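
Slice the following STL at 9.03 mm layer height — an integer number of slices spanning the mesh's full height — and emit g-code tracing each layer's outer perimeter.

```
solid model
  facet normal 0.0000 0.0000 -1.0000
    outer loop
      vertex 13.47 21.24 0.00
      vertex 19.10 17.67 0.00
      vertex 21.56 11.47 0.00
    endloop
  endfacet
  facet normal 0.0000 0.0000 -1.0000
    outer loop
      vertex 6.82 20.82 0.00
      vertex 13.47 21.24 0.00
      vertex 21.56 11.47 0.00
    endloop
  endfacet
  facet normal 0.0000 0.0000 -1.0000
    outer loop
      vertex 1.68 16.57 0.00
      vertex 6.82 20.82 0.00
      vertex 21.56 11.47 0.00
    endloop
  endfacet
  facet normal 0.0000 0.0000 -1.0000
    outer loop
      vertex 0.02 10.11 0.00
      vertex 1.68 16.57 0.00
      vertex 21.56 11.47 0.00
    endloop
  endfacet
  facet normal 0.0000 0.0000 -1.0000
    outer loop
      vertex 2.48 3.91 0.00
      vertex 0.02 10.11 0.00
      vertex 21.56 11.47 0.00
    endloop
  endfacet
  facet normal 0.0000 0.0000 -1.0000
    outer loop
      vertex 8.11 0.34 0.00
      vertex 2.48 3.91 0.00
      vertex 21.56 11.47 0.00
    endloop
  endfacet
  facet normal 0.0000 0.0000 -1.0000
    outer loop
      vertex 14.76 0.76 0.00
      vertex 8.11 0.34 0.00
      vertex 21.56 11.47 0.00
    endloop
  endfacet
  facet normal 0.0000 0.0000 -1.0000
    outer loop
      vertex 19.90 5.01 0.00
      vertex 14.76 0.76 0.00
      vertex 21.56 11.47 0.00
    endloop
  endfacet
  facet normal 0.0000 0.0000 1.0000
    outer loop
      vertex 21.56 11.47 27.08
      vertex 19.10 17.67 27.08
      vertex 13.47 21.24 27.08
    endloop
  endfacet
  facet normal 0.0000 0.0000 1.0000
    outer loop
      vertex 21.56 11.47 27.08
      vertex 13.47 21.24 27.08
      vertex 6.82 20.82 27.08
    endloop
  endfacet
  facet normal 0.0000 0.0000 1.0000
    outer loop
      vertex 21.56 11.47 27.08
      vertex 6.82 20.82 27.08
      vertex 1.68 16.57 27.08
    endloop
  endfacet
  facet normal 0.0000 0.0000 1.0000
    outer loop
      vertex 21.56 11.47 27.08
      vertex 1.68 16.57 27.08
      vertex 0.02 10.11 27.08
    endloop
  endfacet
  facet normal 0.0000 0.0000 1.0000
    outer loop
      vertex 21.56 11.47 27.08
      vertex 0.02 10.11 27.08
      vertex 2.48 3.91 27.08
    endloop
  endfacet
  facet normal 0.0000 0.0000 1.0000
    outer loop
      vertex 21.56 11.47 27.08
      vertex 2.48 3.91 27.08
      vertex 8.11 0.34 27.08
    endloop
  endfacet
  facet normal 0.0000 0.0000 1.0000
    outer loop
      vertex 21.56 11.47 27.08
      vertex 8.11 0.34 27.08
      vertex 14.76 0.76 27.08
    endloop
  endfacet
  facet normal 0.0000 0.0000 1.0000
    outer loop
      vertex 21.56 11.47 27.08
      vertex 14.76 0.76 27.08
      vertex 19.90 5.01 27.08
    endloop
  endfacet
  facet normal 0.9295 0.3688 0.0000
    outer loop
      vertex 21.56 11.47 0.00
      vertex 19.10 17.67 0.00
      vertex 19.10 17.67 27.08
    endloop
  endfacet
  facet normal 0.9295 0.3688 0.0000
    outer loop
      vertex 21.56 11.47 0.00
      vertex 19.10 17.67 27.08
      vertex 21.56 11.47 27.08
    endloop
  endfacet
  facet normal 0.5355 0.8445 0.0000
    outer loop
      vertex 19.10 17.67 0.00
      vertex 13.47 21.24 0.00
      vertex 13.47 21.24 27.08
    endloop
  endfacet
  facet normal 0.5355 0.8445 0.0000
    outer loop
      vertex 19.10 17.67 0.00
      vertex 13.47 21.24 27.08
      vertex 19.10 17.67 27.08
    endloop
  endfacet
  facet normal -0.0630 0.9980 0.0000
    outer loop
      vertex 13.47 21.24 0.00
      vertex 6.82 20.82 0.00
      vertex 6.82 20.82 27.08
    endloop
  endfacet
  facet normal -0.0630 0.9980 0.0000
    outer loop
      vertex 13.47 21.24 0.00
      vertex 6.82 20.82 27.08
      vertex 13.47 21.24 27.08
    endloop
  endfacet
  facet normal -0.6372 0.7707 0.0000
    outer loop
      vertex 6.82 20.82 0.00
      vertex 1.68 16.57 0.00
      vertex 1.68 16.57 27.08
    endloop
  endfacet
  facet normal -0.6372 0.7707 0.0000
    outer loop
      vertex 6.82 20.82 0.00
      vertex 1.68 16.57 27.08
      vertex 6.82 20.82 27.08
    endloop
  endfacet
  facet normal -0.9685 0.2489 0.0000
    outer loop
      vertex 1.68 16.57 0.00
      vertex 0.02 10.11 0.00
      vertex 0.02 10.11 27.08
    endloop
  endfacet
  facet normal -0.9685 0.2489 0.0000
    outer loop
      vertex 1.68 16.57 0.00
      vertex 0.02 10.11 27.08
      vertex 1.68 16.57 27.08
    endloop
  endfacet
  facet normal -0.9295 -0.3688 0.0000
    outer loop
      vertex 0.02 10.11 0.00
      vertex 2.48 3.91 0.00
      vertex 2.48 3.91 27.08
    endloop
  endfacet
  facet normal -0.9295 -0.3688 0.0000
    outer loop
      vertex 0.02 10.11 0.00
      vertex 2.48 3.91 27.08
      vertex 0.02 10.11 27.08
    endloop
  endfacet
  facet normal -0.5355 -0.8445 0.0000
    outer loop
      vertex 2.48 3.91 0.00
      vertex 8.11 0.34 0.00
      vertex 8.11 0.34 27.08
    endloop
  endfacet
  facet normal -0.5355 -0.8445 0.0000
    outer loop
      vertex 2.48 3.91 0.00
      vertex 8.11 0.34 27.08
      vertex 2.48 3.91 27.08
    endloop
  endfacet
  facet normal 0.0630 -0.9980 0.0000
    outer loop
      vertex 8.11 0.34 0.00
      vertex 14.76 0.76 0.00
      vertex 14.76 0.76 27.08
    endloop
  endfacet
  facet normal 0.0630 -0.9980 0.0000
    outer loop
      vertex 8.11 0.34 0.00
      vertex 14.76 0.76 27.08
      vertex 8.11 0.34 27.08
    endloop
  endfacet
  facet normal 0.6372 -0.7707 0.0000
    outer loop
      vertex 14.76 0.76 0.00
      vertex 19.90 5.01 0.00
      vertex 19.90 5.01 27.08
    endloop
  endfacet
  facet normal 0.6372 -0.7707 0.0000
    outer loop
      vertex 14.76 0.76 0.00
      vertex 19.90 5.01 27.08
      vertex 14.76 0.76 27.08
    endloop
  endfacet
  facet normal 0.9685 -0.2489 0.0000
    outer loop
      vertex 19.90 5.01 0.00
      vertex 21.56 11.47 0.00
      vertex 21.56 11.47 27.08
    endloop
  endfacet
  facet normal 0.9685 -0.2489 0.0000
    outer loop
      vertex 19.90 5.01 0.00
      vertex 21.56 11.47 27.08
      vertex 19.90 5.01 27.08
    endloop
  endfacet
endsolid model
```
; perimeter-only toolpath
G21 ; units = mm
G90 ; absolute positioning
G28 ; home
; layer 1
G0 Z9.03
G0 X21.56 Y11.47
G1 X19.10 Y17.67
G1 X13.47 Y21.24
G1 X6.82 Y20.82
G1 X1.68 Y16.57
G1 X0.02 Y10.11
G1 X2.48 Y3.91
G1 X8.11 Y0.34
G1 X14.76 Y0.76
G1 X19.90 Y5.01
G1 X21.56 Y11.47
; layer 2
G0 Z18.05
G0 X21.56 Y11.47
G1 X19.10 Y17.67
G1 X13.47 Y21.24
G1 X6.82 Y20.82
G1 X1.68 Y16.57
G1 X0.02 Y10.11
G1 X2.48 Y3.91
G1 X8.11 Y0.34
G1 X14.76 Y0.76
G1 X19.90 Y5.01
G1 X21.56 Y11.47
; layer 3
G0 Z27.08
G0 X21.56 Y11.47
G1 X19.10 Y17.67
G1 X13.47 Y21.24
G1 X6.82 Y20.82
G1 X1.68 Y16.57
G1 X0.02 Y10.11
G1 X2.48 Y3.91
G1 X8.11 Y0.34
G1 X14.76 Y0.76
G1 X19.90 Y5.01
G1 X21.56 Y11.47
M2 ; end

The solid is a regular 10-sided prism (a cylinder approximated with 10 flat sides), circumscribed radius ≈ 10.8 mm, height ≈ 27.1 mm. Slicing at Δz = 9.03 mm — 3 equal slices spanning the solid's height, so layer i sits at z = i·h/3 — gives 3 non-empty perimeters. Each is a 10-segment closed polygon; G0 lifts to the layer z and rapids to the start vertex, then G1 traces the edges.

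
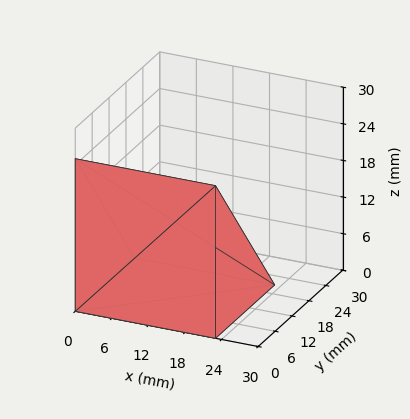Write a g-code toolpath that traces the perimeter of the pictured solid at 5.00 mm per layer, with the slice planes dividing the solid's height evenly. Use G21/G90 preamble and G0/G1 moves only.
Reading the render: the shape is a wedge (ramp): 23 × 21 mm base, rising to 25 mm along the y=0 edge and sloping linearly to z=0 at y=21 (dimensions read to the nearest mm from the axis ticks). For the g-code, the solid's height is divided into equal slices at the stated Δz and each level perimeter traced with G1 moves after a G0 lift.

; perimeter-only toolpath
G21 ; units = mm
G90 ; absolute positioning
G28 ; home
; layer 1
G0 Z5.00
G0 X0.00 Y0.00
G1 X23.00 Y0.00
G1 X23.00 Y16.80
G1 X0.00 Y16.80
G1 X0.00 Y0.00
; layer 2
G0 Z10.00
G0 X0.00 Y0.00
G1 X23.00 Y0.00
G1 X23.00 Y12.60
G1 X0.00 Y12.60
G1 X0.00 Y0.00
; layer 3
G0 Z15.00
G0 X0.00 Y0.00
G1 X23.00 Y0.00
G1 X23.00 Y8.40
G1 X0.00 Y8.40
G1 X0.00 Y0.00
; layer 4
G0 Z20.00
G0 X0.00 Y0.00
G1 X23.00 Y0.00
G1 X23.00 Y4.20
G1 X0.00 Y4.20
G1 X0.00 Y0.00
M2 ; end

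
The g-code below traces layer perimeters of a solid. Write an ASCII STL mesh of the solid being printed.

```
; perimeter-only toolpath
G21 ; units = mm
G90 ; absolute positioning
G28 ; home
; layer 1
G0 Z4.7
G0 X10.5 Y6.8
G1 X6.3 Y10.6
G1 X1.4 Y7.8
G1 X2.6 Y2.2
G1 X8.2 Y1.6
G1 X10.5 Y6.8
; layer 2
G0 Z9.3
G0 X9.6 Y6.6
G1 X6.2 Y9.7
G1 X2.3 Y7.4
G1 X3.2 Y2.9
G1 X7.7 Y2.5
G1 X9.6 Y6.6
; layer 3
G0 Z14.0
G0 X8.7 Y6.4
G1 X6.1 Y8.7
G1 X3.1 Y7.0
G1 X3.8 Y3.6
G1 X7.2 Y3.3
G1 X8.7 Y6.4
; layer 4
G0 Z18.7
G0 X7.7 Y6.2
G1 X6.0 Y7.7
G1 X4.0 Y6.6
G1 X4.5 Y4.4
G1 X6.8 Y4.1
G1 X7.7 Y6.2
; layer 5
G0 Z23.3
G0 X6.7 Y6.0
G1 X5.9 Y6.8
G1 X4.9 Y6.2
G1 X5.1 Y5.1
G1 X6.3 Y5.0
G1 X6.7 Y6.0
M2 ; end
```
solid part
  facet normal 0.0000 0.0000 -1.0000
    outer loop
      vertex 0.5 8.2 0.0
      vertex 6.4 11.6 0.0
      vertex 11.5 7.0 0.0
    endloop
  endfacet
  facet normal 0.0000 0.0000 -1.0000
    outer loop
      vertex 1.9 1.5 0.0
      vertex 0.5 8.2 0.0
      vertex 11.5 7.0 0.0
    endloop
  endfacet
  facet normal 0.0000 0.0000 -1.0000
    outer loop
      vertex 8.7 0.8 0.0
      vertex 1.9 1.5 0.0
      vertex 11.5 7.0 0.0
    endloop
  endfacet
  facet normal 0.6605 0.7323 0.1658
    outer loop
      vertex 11.5 7.0 0.0
      vertex 6.4 11.6 0.0
      vertex 5.8 5.8 28.0
    endloop
  endfacet
  facet normal -0.4923 0.8543 0.1664
    outer loop
      vertex 6.4 11.6 0.0
      vertex 0.5 8.2 0.0
      vertex 5.8 5.8 28.0
    endloop
  endfacet
  facet normal -0.9654 -0.2017 0.1654
    outer loop
      vertex 0.5 8.2 0.0
      vertex 1.9 1.5 0.0
      vertex 5.8 5.8 28.0
    endloop
  endfacet
  facet normal -0.1010 -0.9812 0.1647
    outer loop
      vertex 1.9 1.5 0.0
      vertex 8.7 0.8 0.0
      vertex 5.8 5.8 28.0
    endloop
  endfacet
  facet normal 0.8988 -0.4059 0.1656
    outer loop
      vertex 8.7 0.8 0.0
      vertex 11.5 7.0 0.0
      vertex 5.8 5.8 28.0
    endloop
  endfacet
endsolid part

The G0 Z moves step by Δz≈4.7 mm. The G1 loops shrink linearly with z, so the solid tapers from its base footprint up to z≈28. Closing with a flat bottom cap and the tapered top and triangulating gives 8 facets — a regular 5-sided pyramid, base circumscribed radius ≈ 5.8 mm, apex at z ≈ 28 mm.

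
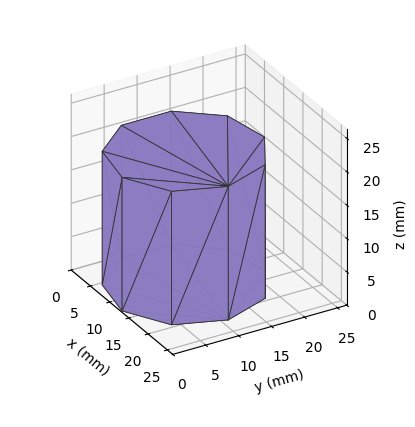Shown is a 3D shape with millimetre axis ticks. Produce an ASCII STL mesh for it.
Reading the render: the shape is a regular 9-sided prism (a cylinder approximated with 9 flat sides), circumscribed radius ≈ 11 mm, height ≈ 20 mm (dimensions read to the nearest mm from the axis ticks). For the STL, each face is triangulated and given an outward normal.

solid part
  facet normal 0.0000 0.0000 -1.0000
    outer loop
      vertex 12.9 21.8 0.0
      vertex 19.4 18.1 0.0
      vertex 22.0 11.0 0.0
    endloop
  endfacet
  facet normal 0.0000 0.0000 -1.0000
    outer loop
      vertex 5.5 20.5 0.0
      vertex 12.9 21.8 0.0
      vertex 22.0 11.0 0.0
    endloop
  endfacet
  facet normal 0.0000 0.0000 -1.0000
    outer loop
      vertex 0.7 14.8 0.0
      vertex 5.5 20.5 0.0
      vertex 22.0 11.0 0.0
    endloop
  endfacet
  facet normal 0.0000 0.0000 -1.0000
    outer loop
      vertex 0.7 7.2 0.0
      vertex 0.7 14.8 0.0
      vertex 22.0 11.0 0.0
    endloop
  endfacet
  facet normal 0.0000 0.0000 -1.0000
    outer loop
      vertex 5.5 1.5 0.0
      vertex 0.7 7.2 0.0
      vertex 22.0 11.0 0.0
    endloop
  endfacet
  facet normal 0.0000 0.0000 -1.0000
    outer loop
      vertex 12.9 0.2 0.0
      vertex 5.5 1.5 0.0
      vertex 22.0 11.0 0.0
    endloop
  endfacet
  facet normal 0.0000 0.0000 -1.0000
    outer loop
      vertex 19.4 3.9 0.0
      vertex 12.9 0.2 0.0
      vertex 22.0 11.0 0.0
    endloop
  endfacet
  facet normal 0.0000 0.0000 1.0000
    outer loop
      vertex 22.0 11.0 20.0
      vertex 19.4 18.1 20.0
      vertex 12.9 21.8 20.0
    endloop
  endfacet
  facet normal 0.0000 0.0000 1.0000
    outer loop
      vertex 22.0 11.0 20.0
      vertex 12.9 21.8 20.0
      vertex 5.5 20.5 20.0
    endloop
  endfacet
  facet normal 0.0000 0.0000 1.0000
    outer loop
      vertex 22.0 11.0 20.0
      vertex 5.5 20.5 20.0
      vertex 0.7 14.8 20.0
    endloop
  endfacet
  facet normal 0.0000 0.0000 1.0000
    outer loop
      vertex 22.0 11.0 20.0
      vertex 0.7 14.8 20.0
      vertex 0.7 7.2 20.0
    endloop
  endfacet
  facet normal 0.0000 0.0000 1.0000
    outer loop
      vertex 22.0 11.0 20.0
      vertex 0.7 7.2 20.0
      vertex 5.5 1.5 20.0
    endloop
  endfacet
  facet normal 0.0000 0.0000 1.0000
    outer loop
      vertex 22.0 11.0 20.0
      vertex 5.5 1.5 20.0
      vertex 12.9 0.2 20.0
    endloop
  endfacet
  facet normal 0.0000 0.0000 1.0000
    outer loop
      vertex 22.0 11.0 20.0
      vertex 12.9 0.2 20.0
      vertex 19.4 3.9 20.0
    endloop
  endfacet
  facet normal 0.9390 0.3439 0.0000
    outer loop
      vertex 22.0 11.0 0.0
      vertex 19.4 18.1 0.0
      vertex 19.4 18.1 20.0
    endloop
  endfacet
  facet normal 0.9390 0.3439 0.0000
    outer loop
      vertex 22.0 11.0 0.0
      vertex 19.4 18.1 20.0
      vertex 22.0 11.0 20.0
    endloop
  endfacet
  facet normal 0.4947 0.8691 0.0000
    outer loop
      vertex 19.4 18.1 0.0
      vertex 12.9 21.8 0.0
      vertex 12.9 21.8 20.0
    endloop
  endfacet
  facet normal 0.4947 0.8691 0.0000
    outer loop
      vertex 19.4 18.1 0.0
      vertex 12.9 21.8 20.0
      vertex 19.4 18.1 20.0
    endloop
  endfacet
  facet normal -0.1730 0.9849 0.0000
    outer loop
      vertex 12.9 21.8 0.0
      vertex 5.5 20.5 0.0
      vertex 5.5 20.5 20.0
    endloop
  endfacet
  facet normal -0.1730 0.9849 0.0000
    outer loop
      vertex 12.9 21.8 0.0
      vertex 5.5 20.5 20.0
      vertex 12.9 21.8 20.0
    endloop
  endfacet
  facet normal -0.7649 0.6441 0.0000
    outer loop
      vertex 5.5 20.5 0.0
      vertex 0.7 14.8 0.0
      vertex 0.7 14.8 20.0
    endloop
  endfacet
  facet normal -0.7649 0.6441 0.0000
    outer loop
      vertex 5.5 20.5 0.0
      vertex 0.7 14.8 20.0
      vertex 5.5 20.5 20.0
    endloop
  endfacet
  facet normal -1.0000 0.0000 0.0000
    outer loop
      vertex 0.7 14.8 0.0
      vertex 0.7 7.2 0.0
      vertex 0.7 7.2 20.0
    endloop
  endfacet
  facet normal -1.0000 0.0000 0.0000
    outer loop
      vertex 0.7 14.8 0.0
      vertex 0.7 7.2 20.0
      vertex 0.7 14.8 20.0
    endloop
  endfacet
  facet normal -0.7649 -0.6441 0.0000
    outer loop
      vertex 0.7 7.2 0.0
      vertex 5.5 1.5 0.0
      vertex 5.5 1.5 20.0
    endloop
  endfacet
  facet normal -0.7649 -0.6441 0.0000
    outer loop
      vertex 0.7 7.2 0.0
      vertex 5.5 1.5 20.0
      vertex 0.7 7.2 20.0
    endloop
  endfacet
  facet normal -0.1730 -0.9849 0.0000
    outer loop
      vertex 5.5 1.5 0.0
      vertex 12.9 0.2 0.0
      vertex 12.9 0.2 20.0
    endloop
  endfacet
  facet normal -0.1730 -0.9849 0.0000
    outer loop
      vertex 5.5 1.5 0.0
      vertex 12.9 0.2 20.0
      vertex 5.5 1.5 20.0
    endloop
  endfacet
  facet normal 0.4947 -0.8691 0.0000
    outer loop
      vertex 12.9 0.2 0.0
      vertex 19.4 3.9 0.0
      vertex 19.4 3.9 20.0
    endloop
  endfacet
  facet normal 0.4947 -0.8691 0.0000
    outer loop
      vertex 12.9 0.2 0.0
      vertex 19.4 3.9 20.0
      vertex 12.9 0.2 20.0
    endloop
  endfacet
  facet normal 0.9390 -0.3439 0.0000
    outer loop
      vertex 19.4 3.9 0.0
      vertex 22.0 11.0 0.0
      vertex 22.0 11.0 20.0
    endloop
  endfacet
  facet normal 0.9390 -0.3439 0.0000
    outer loop
      vertex 19.4 3.9 0.0
      vertex 22.0 11.0 20.0
      vertex 19.4 3.9 20.0
    endloop
  endfacet
endsolid part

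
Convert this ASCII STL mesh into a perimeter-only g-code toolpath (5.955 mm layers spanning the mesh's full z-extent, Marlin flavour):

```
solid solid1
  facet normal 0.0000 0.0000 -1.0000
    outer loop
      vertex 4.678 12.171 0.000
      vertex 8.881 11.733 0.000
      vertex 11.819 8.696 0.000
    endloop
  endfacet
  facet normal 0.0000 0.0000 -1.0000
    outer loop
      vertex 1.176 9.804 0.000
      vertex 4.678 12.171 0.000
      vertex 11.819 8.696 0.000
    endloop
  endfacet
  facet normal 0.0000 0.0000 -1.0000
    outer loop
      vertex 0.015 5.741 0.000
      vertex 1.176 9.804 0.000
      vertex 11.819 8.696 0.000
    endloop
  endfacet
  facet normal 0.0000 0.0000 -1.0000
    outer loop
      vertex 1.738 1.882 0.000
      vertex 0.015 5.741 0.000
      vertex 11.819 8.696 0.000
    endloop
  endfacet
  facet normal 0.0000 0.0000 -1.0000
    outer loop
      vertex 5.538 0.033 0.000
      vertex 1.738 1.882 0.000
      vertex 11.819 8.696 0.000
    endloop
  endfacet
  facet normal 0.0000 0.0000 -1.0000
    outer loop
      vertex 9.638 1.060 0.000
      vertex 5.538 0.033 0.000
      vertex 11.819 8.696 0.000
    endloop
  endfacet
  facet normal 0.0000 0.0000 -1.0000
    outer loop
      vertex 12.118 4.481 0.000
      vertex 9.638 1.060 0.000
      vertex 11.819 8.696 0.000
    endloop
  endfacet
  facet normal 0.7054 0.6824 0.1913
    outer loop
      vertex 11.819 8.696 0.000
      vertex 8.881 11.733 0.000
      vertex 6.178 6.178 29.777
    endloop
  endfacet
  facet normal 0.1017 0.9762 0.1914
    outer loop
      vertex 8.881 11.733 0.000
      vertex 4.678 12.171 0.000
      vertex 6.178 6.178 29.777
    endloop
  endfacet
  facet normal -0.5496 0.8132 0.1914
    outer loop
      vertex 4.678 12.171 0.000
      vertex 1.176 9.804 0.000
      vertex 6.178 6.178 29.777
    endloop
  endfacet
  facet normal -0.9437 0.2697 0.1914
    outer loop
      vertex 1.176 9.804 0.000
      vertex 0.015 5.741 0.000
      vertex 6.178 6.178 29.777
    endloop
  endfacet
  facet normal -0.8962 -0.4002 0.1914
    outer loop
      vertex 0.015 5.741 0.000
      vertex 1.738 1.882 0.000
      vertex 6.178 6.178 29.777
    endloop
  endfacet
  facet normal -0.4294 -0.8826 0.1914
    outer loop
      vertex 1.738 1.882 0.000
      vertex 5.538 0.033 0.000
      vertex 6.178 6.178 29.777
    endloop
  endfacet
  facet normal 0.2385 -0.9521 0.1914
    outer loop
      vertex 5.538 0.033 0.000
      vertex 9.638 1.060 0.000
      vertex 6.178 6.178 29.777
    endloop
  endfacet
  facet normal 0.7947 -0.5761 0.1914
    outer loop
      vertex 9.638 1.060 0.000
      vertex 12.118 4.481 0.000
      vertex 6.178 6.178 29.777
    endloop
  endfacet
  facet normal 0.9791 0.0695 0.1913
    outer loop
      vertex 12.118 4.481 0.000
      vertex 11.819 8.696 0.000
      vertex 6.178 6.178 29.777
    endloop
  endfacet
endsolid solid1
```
; perimeter-only toolpath
G21 ; units = mm
G90 ; absolute positioning
G28 ; home
; layer 1
G0 Z5.955
G0 X10.691 Y8.192
G1 X8.340 Y10.622
G1 X4.978 Y10.972
G1 X2.176 Y9.079
G1 X1.248 Y5.828
G1 X2.626 Y2.741
G1 X5.666 Y1.262
G1 X8.946 Y2.084
G1 X10.930 Y4.820
G1 X10.691 Y8.192
; layer 2
G0 Z11.911
G0 X9.563 Y7.689
G1 X7.800 Y9.511
G1 X5.278 Y9.774
G1 X3.177 Y8.354
G1 X2.480 Y5.916
G1 X3.514 Y3.600
G1 X5.794 Y2.491
G1 X8.254 Y3.107
G1 X9.742 Y5.160
G1 X9.563 Y7.689
; layer 3
G0 Z17.866
G0 X8.434 Y7.185
G1 X7.259 Y8.400
G1 X5.578 Y8.575
G1 X4.177 Y7.628
G1 X3.713 Y6.003
G1 X4.402 Y4.460
G1 X5.922 Y3.720
G1 X7.562 Y4.131
G1 X8.554 Y5.499
G1 X8.434 Y7.185
; layer 4
G0 Z23.822
G0 X7.306 Y6.682
G1 X6.719 Y7.289
G1 X5.878 Y7.377
G1 X5.178 Y6.903
G1 X4.945 Y6.091
G1 X5.290 Y5.319
G1 X6.050 Y4.949
G1 X6.870 Y5.154
G1 X7.366 Y5.839
G1 X7.306 Y6.682
M2 ; end

The solid is a regular 9-sided pyramid, base circumscribed radius ≈ 6.18 mm, apex at z ≈ 29.8 mm. Slicing at Δz = 5.955 mm — 5 equal slices spanning the solid's height, so layer i sits at z = i·h/5 — gives 4 non-empty perimeters. Each is a 9-segment closed polygon; G0 lifts to the layer z and rapids to the start vertex, then G1 traces the edges. The cross-section shrinks linearly with z (the slice at the apex is degenerate and omitted).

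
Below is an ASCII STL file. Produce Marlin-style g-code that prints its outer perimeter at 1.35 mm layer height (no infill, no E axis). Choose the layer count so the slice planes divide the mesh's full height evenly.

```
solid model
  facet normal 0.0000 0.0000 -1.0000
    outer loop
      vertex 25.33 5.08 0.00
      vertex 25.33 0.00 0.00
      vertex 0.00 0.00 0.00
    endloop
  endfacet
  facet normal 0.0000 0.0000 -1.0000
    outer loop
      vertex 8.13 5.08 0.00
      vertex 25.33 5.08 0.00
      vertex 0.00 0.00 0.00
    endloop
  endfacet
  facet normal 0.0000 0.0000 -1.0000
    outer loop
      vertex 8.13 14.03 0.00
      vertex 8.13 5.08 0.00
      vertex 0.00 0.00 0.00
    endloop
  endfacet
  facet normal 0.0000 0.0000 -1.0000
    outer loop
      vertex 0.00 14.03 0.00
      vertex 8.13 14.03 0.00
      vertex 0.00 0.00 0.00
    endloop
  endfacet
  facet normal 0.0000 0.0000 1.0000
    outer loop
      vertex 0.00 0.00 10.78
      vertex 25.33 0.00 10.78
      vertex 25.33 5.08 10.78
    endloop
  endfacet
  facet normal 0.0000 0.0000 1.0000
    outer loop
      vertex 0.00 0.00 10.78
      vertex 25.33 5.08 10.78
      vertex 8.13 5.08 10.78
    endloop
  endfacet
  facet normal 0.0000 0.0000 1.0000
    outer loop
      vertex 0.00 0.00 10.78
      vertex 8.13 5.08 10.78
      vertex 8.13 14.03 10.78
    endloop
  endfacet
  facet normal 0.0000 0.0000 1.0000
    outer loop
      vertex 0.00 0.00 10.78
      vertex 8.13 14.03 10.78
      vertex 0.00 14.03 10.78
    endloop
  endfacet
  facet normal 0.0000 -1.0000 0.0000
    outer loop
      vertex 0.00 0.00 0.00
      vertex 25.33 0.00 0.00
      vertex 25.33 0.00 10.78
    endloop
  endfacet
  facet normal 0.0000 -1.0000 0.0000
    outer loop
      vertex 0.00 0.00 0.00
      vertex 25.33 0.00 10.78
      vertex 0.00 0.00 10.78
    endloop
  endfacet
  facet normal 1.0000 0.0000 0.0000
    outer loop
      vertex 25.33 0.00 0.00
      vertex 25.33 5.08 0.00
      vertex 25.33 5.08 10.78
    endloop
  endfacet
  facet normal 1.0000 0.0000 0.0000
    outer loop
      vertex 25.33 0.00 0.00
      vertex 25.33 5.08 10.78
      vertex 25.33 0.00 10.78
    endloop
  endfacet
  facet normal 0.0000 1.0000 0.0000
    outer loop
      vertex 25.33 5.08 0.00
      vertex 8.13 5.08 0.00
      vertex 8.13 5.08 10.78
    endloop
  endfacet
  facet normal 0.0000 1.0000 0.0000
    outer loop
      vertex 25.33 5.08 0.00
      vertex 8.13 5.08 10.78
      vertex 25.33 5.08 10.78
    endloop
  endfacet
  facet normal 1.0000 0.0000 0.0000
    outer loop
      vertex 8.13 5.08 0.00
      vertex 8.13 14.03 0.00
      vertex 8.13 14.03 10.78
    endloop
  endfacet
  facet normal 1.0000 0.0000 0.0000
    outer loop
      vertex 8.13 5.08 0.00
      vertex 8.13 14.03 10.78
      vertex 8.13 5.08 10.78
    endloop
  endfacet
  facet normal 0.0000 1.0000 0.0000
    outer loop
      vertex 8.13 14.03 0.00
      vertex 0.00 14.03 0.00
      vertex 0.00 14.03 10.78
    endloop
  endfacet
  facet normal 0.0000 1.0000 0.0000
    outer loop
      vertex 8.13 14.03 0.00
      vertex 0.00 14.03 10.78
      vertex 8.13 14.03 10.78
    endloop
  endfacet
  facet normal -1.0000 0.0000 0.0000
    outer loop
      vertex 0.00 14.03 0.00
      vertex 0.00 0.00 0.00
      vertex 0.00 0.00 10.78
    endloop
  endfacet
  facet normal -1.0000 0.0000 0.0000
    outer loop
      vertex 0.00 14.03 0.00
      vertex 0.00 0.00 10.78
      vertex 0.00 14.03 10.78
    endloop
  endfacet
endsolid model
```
; perimeter-only toolpath
G21 ; units = mm
G90 ; absolute positioning
G28 ; home
; layer 1
G0 Z1.35
G0 X0.00 Y0.00
G1 X25.33 Y0.00
G1 X25.33 Y5.08
G1 X8.13 Y5.08
G1 X8.13 Y14.03
G1 X0.00 Y14.03
G1 X0.00 Y0.00
; layer 2
G0 Z2.69
G0 X0.00 Y0.00
G1 X25.33 Y0.00
G1 X25.33 Y5.08
G1 X8.13 Y5.08
G1 X8.13 Y14.03
G1 X0.00 Y14.03
G1 X0.00 Y0.00
; layer 3
G0 Z4.04
G0 X0.00 Y0.00
G1 X25.33 Y0.00
G1 X25.33 Y5.08
G1 X8.13 Y5.08
G1 X8.13 Y14.03
G1 X0.00 Y14.03
G1 X0.00 Y0.00
; layer 4
G0 Z5.39
G0 X0.00 Y0.00
G1 X25.33 Y0.00
G1 X25.33 Y5.08
G1 X8.13 Y5.08
G1 X8.13 Y14.03
G1 X0.00 Y14.03
G1 X0.00 Y0.00
; layer 5
G0 Z6.74
G0 X0.00 Y0.00
G1 X25.33 Y0.00
G1 X25.33 Y5.08
G1 X8.13 Y5.08
G1 X8.13 Y14.03
G1 X0.00 Y14.03
G1 X0.00 Y0.00
; layer 6
G0 Z8.08
G0 X0.00 Y0.00
G1 X25.33 Y0.00
G1 X25.33 Y5.08
G1 X8.13 Y5.08
G1 X8.13 Y14.03
G1 X0.00 Y14.03
G1 X0.00 Y0.00
; layer 7
G0 Z9.43
G0 X0.00 Y0.00
G1 X25.33 Y0.00
G1 X25.33 Y5.08
G1 X8.13 Y5.08
G1 X8.13 Y14.03
G1 X0.00 Y14.03
G1 X0.00 Y0.00
; layer 8
G0 Z10.78
G0 X0.00 Y0.00
G1 X25.33 Y0.00
G1 X25.33 Y5.08
G1 X8.13 Y5.08
G1 X8.13 Y14.03
G1 X0.00 Y14.03
G1 X0.00 Y0.00
M2 ; end

The solid is an L-shaped prism: outer 25.3 × 14 mm, arm thicknesses ≈ 5.08 mm (horizontal) and 8.13 mm (vertical), extruded 10.8 mm in z. Slicing at Δz = 1.35 mm — 8 equal slices spanning the solid's height, so layer i sits at z = i·h/8 — gives 8 non-empty perimeters. Each is a 6-segment closed polygon; G0 lifts to the layer z and rapids to the start vertex, then G1 traces the edges.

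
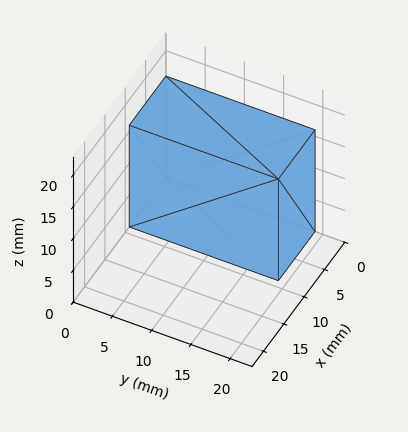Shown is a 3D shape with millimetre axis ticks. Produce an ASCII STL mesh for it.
Reading the render: the shape is a rectangular box, roughly 9 × 19 mm footprint and 16 mm tall (dimensions read to the nearest mm from the axis ticks). For the STL, each face is triangulated and given an outward normal.

solid part
  facet normal 0.0000 0.0000 -1.0000
    outer loop
      vertex 9.000 19.000 0.000
      vertex 9.000 0.000 0.000
      vertex 0.000 0.000 0.000
    endloop
  endfacet
  facet normal 0.0000 0.0000 -1.0000
    outer loop
      vertex 0.000 19.000 0.000
      vertex 9.000 19.000 0.000
      vertex 0.000 0.000 0.000
    endloop
  endfacet
  facet normal 0.0000 0.0000 1.0000
    outer loop
      vertex 0.000 0.000 16.000
      vertex 9.000 0.000 16.000
      vertex 9.000 19.000 16.000
    endloop
  endfacet
  facet normal 0.0000 0.0000 1.0000
    outer loop
      vertex 0.000 0.000 16.000
      vertex 9.000 19.000 16.000
      vertex 0.000 19.000 16.000
    endloop
  endfacet
  facet normal 0.0000 -1.0000 0.0000
    outer loop
      vertex 0.000 0.000 0.000
      vertex 9.000 0.000 0.000
      vertex 9.000 0.000 16.000
    endloop
  endfacet
  facet normal 0.0000 -1.0000 0.0000
    outer loop
      vertex 0.000 0.000 0.000
      vertex 9.000 0.000 16.000
      vertex 0.000 0.000 16.000
    endloop
  endfacet
  facet normal 0.0000 1.0000 0.0000
    outer loop
      vertex 9.000 19.000 16.000
      vertex 9.000 19.000 0.000
      vertex 0.000 19.000 0.000
    endloop
  endfacet
  facet normal 0.0000 1.0000 0.0000
    outer loop
      vertex 0.000 19.000 16.000
      vertex 9.000 19.000 16.000
      vertex 0.000 19.000 0.000
    endloop
  endfacet
  facet normal -1.0000 0.0000 0.0000
    outer loop
      vertex 0.000 19.000 16.000
      vertex 0.000 19.000 0.000
      vertex 0.000 0.000 0.000
    endloop
  endfacet
  facet normal -1.0000 0.0000 0.0000
    outer loop
      vertex 0.000 0.000 16.000
      vertex 0.000 19.000 16.000
      vertex 0.000 0.000 0.000
    endloop
  endfacet
  facet normal 1.0000 0.0000 0.0000
    outer loop
      vertex 9.000 0.000 0.000
      vertex 9.000 19.000 0.000
      vertex 9.000 19.000 16.000
    endloop
  endfacet
  facet normal 1.0000 0.0000 0.0000
    outer loop
      vertex 9.000 0.000 0.000
      vertex 9.000 19.000 16.000
      vertex 9.000 0.000 16.000
    endloop
  endfacet
endsolid part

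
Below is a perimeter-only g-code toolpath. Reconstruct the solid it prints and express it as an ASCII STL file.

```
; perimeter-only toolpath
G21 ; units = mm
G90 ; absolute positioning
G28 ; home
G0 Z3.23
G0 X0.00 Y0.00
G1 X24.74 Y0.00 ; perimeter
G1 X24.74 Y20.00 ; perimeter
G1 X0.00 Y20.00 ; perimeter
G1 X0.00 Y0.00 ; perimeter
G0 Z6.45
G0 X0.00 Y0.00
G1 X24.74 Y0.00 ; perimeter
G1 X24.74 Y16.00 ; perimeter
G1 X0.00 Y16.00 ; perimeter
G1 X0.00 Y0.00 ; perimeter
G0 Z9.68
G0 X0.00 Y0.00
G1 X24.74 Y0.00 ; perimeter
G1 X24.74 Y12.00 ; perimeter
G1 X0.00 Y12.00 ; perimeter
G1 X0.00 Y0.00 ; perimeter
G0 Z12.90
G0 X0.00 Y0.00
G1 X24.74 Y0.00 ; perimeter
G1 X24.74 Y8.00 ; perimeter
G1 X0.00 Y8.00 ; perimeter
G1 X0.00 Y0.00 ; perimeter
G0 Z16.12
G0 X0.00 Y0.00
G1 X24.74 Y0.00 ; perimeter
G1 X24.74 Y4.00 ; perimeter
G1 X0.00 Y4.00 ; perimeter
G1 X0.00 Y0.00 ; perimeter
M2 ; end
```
solid part
  facet normal 0.0000 0.0000 -1.0000
    outer loop
      vertex 24.74 24.00 0.00
      vertex 24.74 0.00 0.00
      vertex 0.00 0.00 0.00
    endloop
  endfacet
  facet normal 0.0000 0.0000 -1.0000
    outer loop
      vertex 0.00 24.00 0.00
      vertex 24.74 24.00 0.00
      vertex 0.00 0.00 0.00
    endloop
  endfacet
  facet normal 0.0000 -1.0000 0.0000
    outer loop
      vertex 0.00 0.00 0.00
      vertex 24.74 0.00 0.00
      vertex 24.74 0.00 19.35
    endloop
  endfacet
  facet normal 0.0000 -1.0000 0.0000
    outer loop
      vertex 0.00 0.00 0.00
      vertex 24.74 0.00 19.35
      vertex 0.00 0.00 19.35
    endloop
  endfacet
  facet normal 0.0000 0.6277 0.7785
    outer loop
      vertex 0.00 0.00 19.35
      vertex 24.74 0.00 19.35
      vertex 24.74 24.00 0.00
    endloop
  endfacet
  facet normal 0.0000 0.6277 0.7785
    outer loop
      vertex 0.00 0.00 19.35
      vertex 24.74 24.00 0.00
      vertex 0.00 24.00 0.00
    endloop
  endfacet
  facet normal -1.0000 0.0000 0.0000
    outer loop
      vertex 0.00 0.00 19.35
      vertex 0.00 24.00 0.00
      vertex 0.00 0.00 0.00
    endloop
  endfacet
  facet normal 1.0000 0.0000 0.0000
    outer loop
      vertex 24.74 0.00 0.00
      vertex 24.74 24.00 0.00
      vertex 24.74 0.00 19.35
    endloop
  endfacet
endsolid part

The G0 Z moves step by Δz≈3.23 mm. The G1 loops shrink linearly with z, so the solid tapers from its base footprint up to z≈19.4. Closing with a flat bottom cap and the tapered top and triangulating gives 8 facets — a wedge (ramp): 24.7 × 24 mm base, rising to 19.4 mm along the y=0 edge and sloping linearly to z=0 at y=24.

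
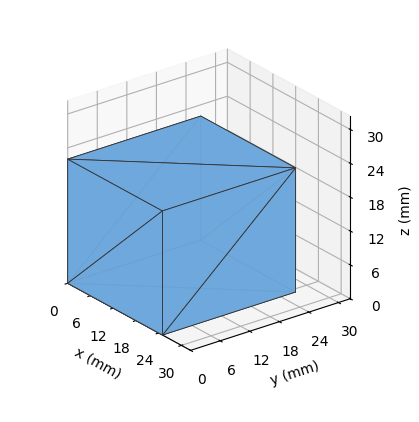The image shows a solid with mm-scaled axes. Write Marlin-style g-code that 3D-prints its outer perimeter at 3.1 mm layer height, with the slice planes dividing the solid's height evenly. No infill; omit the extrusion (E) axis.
Reading the render: the shape is a rectangular box, roughly 25 × 27 mm footprint and 22 mm tall (dimensions read to the nearest mm from the axis ticks). For the g-code, the solid's height is divided into equal slices at the stated Δz and each level perimeter traced with G1 moves after a G0 lift.

; perimeter-only toolpath
G21 ; units = mm
G90 ; absolute positioning
G28 ; home
; layer 1
G0 Z3.1
G0 X0.0 Y0.0
G1 X25.0 Y0.0
G1 X25.0 Y27.0
G1 X0.0 Y27.0
G1 X0.0 Y0.0
; layer 2
G0 Z6.3
G0 X0.0 Y0.0
G1 X25.0 Y0.0
G1 X25.0 Y27.0
G1 X0.0 Y27.0
G1 X0.0 Y0.0
; layer 3
G0 Z9.4
G0 X0.0 Y0.0
G1 X25.0 Y0.0
G1 X25.0 Y27.0
G1 X0.0 Y27.0
G1 X0.0 Y0.0
; layer 4
G0 Z12.6
G0 X0.0 Y0.0
G1 X25.0 Y0.0
G1 X25.0 Y27.0
G1 X0.0 Y27.0
G1 X0.0 Y0.0
; layer 5
G0 Z15.7
G0 X0.0 Y0.0
G1 X25.0 Y0.0
G1 X25.0 Y27.0
G1 X0.0 Y27.0
G1 X0.0 Y0.0
; layer 6
G0 Z18.9
G0 X0.0 Y0.0
G1 X25.0 Y0.0
G1 X25.0 Y27.0
G1 X0.0 Y27.0
G1 X0.0 Y0.0
; layer 7
G0 Z22.0
G0 X0.0 Y0.0
G1 X25.0 Y0.0
G1 X25.0 Y27.0
G1 X0.0 Y27.0
G1 X0.0 Y0.0
M2 ; end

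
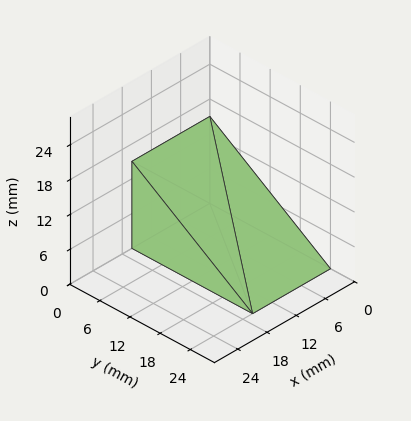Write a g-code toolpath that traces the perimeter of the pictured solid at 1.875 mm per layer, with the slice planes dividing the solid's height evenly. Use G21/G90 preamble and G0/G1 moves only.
Reading the render: the shape is a wedge (ramp): 16 × 24 mm base, rising to 15 mm along the y=0 edge and sloping linearly to z=0 at y=24 (dimensions read to the nearest mm from the axis ticks). For the g-code, the solid's height is divided into equal slices at the stated Δz and each level perimeter traced with G1 moves after a G0 lift.

; perimeter-only toolpath
G21 ; units = mm
G90 ; absolute positioning
G28 ; home
; layer 1
G0 Z1.875
G0 X0.000 Y0.000
G1 X16.000 Y0.000
G1 X16.000 Y21.000
G1 X0.000 Y21.000
G1 X0.000 Y0.000
; layer 2
G0 Z3.750
G0 X0.000 Y0.000
G1 X16.000 Y0.000
G1 X16.000 Y18.000
G1 X0.000 Y18.000
G1 X0.000 Y0.000
; layer 3
G0 Z5.625
G0 X0.000 Y0.000
G1 X16.000 Y0.000
G1 X16.000 Y15.000
G1 X0.000 Y15.000
G1 X0.000 Y0.000
; layer 4
G0 Z7.500
G0 X0.000 Y0.000
G1 X16.000 Y0.000
G1 X16.000 Y12.000
G1 X0.000 Y12.000
G1 X0.000 Y0.000
; layer 5
G0 Z9.375
G0 X0.000 Y0.000
G1 X16.000 Y0.000
G1 X16.000 Y9.000
G1 X0.000 Y9.000
G1 X0.000 Y0.000
; layer 6
G0 Z11.250
G0 X0.000 Y0.000
G1 X16.000 Y0.000
G1 X16.000 Y6.000
G1 X0.000 Y6.000
G1 X0.000 Y0.000
; layer 7
G0 Z13.125
G0 X0.000 Y0.000
G1 X16.000 Y0.000
G1 X16.000 Y3.000
G1 X0.000 Y3.000
G1 X0.000 Y0.000
M2 ; end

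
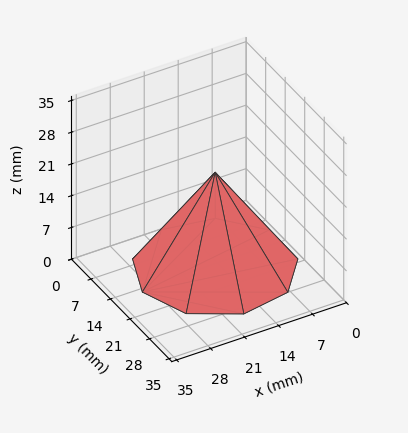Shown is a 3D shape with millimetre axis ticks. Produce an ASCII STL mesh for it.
Reading the render: the shape is a regular 9-sided pyramid, base circumscribed radius ≈ 15 mm, apex at z ≈ 21 mm (dimensions read to the nearest mm from the axis ticks). For the STL, each face is triangulated and given an outward normal.

solid part
  facet normal 0.0000 0.0000 -1.0000
    outer loop
      vertex 17.6 29.8 0.0
      vertex 26.5 24.6 0.0
      vertex 30.0 15.0 0.0
    endloop
  endfacet
  facet normal 0.0000 0.0000 -1.0000
    outer loop
      vertex 7.5 28.0 0.0
      vertex 17.6 29.8 0.0
      vertex 30.0 15.0 0.0
    endloop
  endfacet
  facet normal 0.0000 0.0000 -1.0000
    outer loop
      vertex 0.9 20.1 0.0
      vertex 7.5 28.0 0.0
      vertex 30.0 15.0 0.0
    endloop
  endfacet
  facet normal 0.0000 0.0000 -1.0000
    outer loop
      vertex 0.9 9.9 0.0
      vertex 0.9 20.1 0.0
      vertex 30.0 15.0 0.0
    endloop
  endfacet
  facet normal 0.0000 0.0000 -1.0000
    outer loop
      vertex 7.5 2.0 0.0
      vertex 0.9 9.9 0.0
      vertex 30.0 15.0 0.0
    endloop
  endfacet
  facet normal 0.0000 0.0000 -1.0000
    outer loop
      vertex 17.6 0.2 0.0
      vertex 7.5 2.0 0.0
      vertex 30.0 15.0 0.0
    endloop
  endfacet
  facet normal 0.0000 0.0000 -1.0000
    outer loop
      vertex 26.5 5.4 0.0
      vertex 17.6 0.2 0.0
      vertex 30.0 15.0 0.0
    endloop
  endfacet
  facet normal 0.7801 0.2844 0.5572
    outer loop
      vertex 30.0 15.0 0.0
      vertex 26.5 24.6 0.0
      vertex 15.0 15.0 21.0
    endloop
  endfacet
  facet normal 0.4189 0.7170 0.5572
    outer loop
      vertex 26.5 24.6 0.0
      vertex 17.6 29.8 0.0
      vertex 15.0 15.0 21.0
    endloop
  endfacet
  facet normal -0.1456 0.8171 0.5578
    outer loop
      vertex 17.6 29.8 0.0
      vertex 7.5 28.0 0.0
      vertex 15.0 15.0 21.0
    endloop
  endfacet
  facet normal -0.6373 0.5324 0.5572
    outer loop
      vertex 7.5 28.0 0.0
      vertex 0.9 20.1 0.0
      vertex 15.0 15.0 21.0
    endloop
  endfacet
  facet normal -0.8302 0.0000 0.5574
    outer loop
      vertex 0.9 20.1 0.0
      vertex 0.9 9.9 0.0
      vertex 15.0 15.0 21.0
    endloop
  endfacet
  facet normal -0.6373 -0.5324 0.5572
    outer loop
      vertex 0.9 9.9 0.0
      vertex 7.5 2.0 0.0
      vertex 15.0 15.0 21.0
    endloop
  endfacet
  facet normal -0.1456 -0.8171 0.5578
    outer loop
      vertex 7.5 2.0 0.0
      vertex 17.6 0.2 0.0
      vertex 15.0 15.0 21.0
    endloop
  endfacet
  facet normal 0.4189 -0.7170 0.5572
    outer loop
      vertex 17.6 0.2 0.0
      vertex 26.5 5.4 0.0
      vertex 15.0 15.0 21.0
    endloop
  endfacet
  facet normal 0.7801 -0.2844 0.5572
    outer loop
      vertex 26.5 5.4 0.0
      vertex 30.0 15.0 0.0
      vertex 15.0 15.0 21.0
    endloop
  endfacet
endsolid part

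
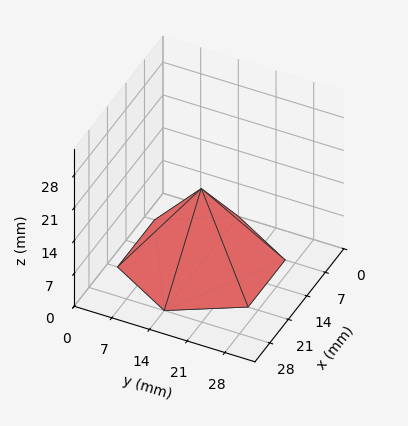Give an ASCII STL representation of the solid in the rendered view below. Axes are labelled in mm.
Reading the render: the shape is a regular 6-sided pyramid, base circumscribed radius ≈ 14 mm, apex at z ≈ 16 mm (dimensions read to the nearest mm from the axis ticks). For the STL, each face is triangulated and given an outward normal.

solid part
  facet normal 0.0000 0.0000 -1.0000
    outer loop
      vertex 7.000 26.124 0.000
      vertex 21.000 26.124 0.000
      vertex 28.000 14.000 0.000
    endloop
  endfacet
  facet normal 0.0000 0.0000 -1.0000
    outer loop
      vertex 0.000 14.000 0.000
      vertex 7.000 26.124 0.000
      vertex 28.000 14.000 0.000
    endloop
  endfacet
  facet normal 0.0000 0.0000 -1.0000
    outer loop
      vertex 7.000 1.876 0.000
      vertex 0.000 14.000 0.000
      vertex 28.000 14.000 0.000
    endloop
  endfacet
  facet normal 0.0000 0.0000 -1.0000
    outer loop
      vertex 21.000 1.876 0.000
      vertex 7.000 1.876 0.000
      vertex 28.000 14.000 0.000
    endloop
  endfacet
  facet normal 0.6902 0.3985 0.6040
    outer loop
      vertex 28.000 14.000 0.000
      vertex 21.000 26.124 0.000
      vertex 14.000 14.000 16.000
    endloop
  endfacet
  facet normal 0.0000 0.7970 0.6039
    outer loop
      vertex 21.000 26.124 0.000
      vertex 7.000 26.124 0.000
      vertex 14.000 14.000 16.000
    endloop
  endfacet
  facet normal -0.6902 0.3985 0.6040
    outer loop
      vertex 7.000 26.124 0.000
      vertex 0.000 14.000 0.000
      vertex 14.000 14.000 16.000
    endloop
  endfacet
  facet normal -0.6902 -0.3985 0.6040
    outer loop
      vertex 0.000 14.000 0.000
      vertex 7.000 1.876 0.000
      vertex 14.000 14.000 16.000
    endloop
  endfacet
  facet normal 0.0000 -0.7970 0.6039
    outer loop
      vertex 7.000 1.876 0.000
      vertex 21.000 1.876 0.000
      vertex 14.000 14.000 16.000
    endloop
  endfacet
  facet normal 0.6902 -0.3985 0.6040
    outer loop
      vertex 21.000 1.876 0.000
      vertex 28.000 14.000 0.000
      vertex 14.000 14.000 16.000
    endloop
  endfacet
endsolid part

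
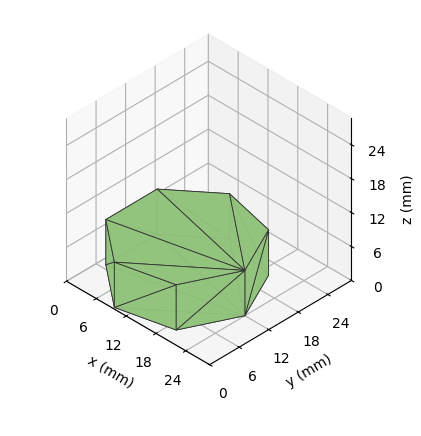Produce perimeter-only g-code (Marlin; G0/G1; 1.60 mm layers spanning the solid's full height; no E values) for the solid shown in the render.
Reading the render: the shape is a regular 7-sided prism (a cylinder approximated with 7 flat sides), circumscribed radius ≈ 12 mm, height ≈ 8 mm (dimensions read to the nearest mm from the axis ticks). For the g-code, the solid's height is divided into equal slices at the stated Δz and each level perimeter traced with G1 moves after a G0 lift.

; perimeter-only toolpath
G21 ; units = mm
G90 ; absolute positioning
G28 ; home
; layer 1
G0 Z1.60
G0 X24.00 Y12.00
G1 X19.48 Y21.38
G1 X9.33 Y23.70
G1 X1.19 Y17.21
G1 X1.19 Y6.79
G1 X9.33 Y0.30
G1 X19.48 Y2.62
G1 X24.00 Y12.00
; layer 2
G0 Z3.20
G0 X24.00 Y12.00
G1 X19.48 Y21.38
G1 X9.33 Y23.70
G1 X1.19 Y17.21
G1 X1.19 Y6.79
G1 X9.33 Y0.30
G1 X19.48 Y2.62
G1 X24.00 Y12.00
; layer 3
G0 Z4.80
G0 X24.00 Y12.00
G1 X19.48 Y21.38
G1 X9.33 Y23.70
G1 X1.19 Y17.21
G1 X1.19 Y6.79
G1 X9.33 Y0.30
G1 X19.48 Y2.62
G1 X24.00 Y12.00
; layer 4
G0 Z6.40
G0 X24.00 Y12.00
G1 X19.48 Y21.38
G1 X9.33 Y23.70
G1 X1.19 Y17.21
G1 X1.19 Y6.79
G1 X9.33 Y0.30
G1 X19.48 Y2.62
G1 X24.00 Y12.00
; layer 5
G0 Z8.00
G0 X24.00 Y12.00
G1 X19.48 Y21.38
G1 X9.33 Y23.70
G1 X1.19 Y17.21
G1 X1.19 Y6.79
G1 X9.33 Y0.30
G1 X19.48 Y2.62
G1 X24.00 Y12.00
M2 ; end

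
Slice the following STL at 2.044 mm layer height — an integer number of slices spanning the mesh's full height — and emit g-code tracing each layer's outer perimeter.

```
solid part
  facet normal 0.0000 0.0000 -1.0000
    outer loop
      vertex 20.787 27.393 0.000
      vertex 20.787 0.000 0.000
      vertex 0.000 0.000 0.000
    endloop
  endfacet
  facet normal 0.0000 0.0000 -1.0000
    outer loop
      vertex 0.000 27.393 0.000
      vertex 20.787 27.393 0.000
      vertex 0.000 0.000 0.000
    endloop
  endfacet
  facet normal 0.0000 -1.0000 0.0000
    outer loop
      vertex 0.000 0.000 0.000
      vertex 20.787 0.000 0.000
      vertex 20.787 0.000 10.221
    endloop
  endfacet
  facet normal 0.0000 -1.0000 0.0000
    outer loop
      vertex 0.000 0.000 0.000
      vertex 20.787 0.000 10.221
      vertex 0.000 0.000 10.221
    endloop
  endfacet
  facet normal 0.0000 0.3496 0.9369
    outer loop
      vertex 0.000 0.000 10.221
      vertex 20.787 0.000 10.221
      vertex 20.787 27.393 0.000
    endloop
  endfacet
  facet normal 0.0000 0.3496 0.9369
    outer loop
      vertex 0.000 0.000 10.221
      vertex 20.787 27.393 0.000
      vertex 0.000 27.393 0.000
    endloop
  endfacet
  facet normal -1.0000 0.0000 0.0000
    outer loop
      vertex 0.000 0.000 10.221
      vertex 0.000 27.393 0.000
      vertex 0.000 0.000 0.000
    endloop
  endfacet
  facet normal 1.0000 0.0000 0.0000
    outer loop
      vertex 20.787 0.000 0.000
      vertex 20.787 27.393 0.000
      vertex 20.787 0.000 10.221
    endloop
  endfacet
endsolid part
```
; perimeter-only toolpath
G21 ; units = mm
G90 ; absolute positioning
G28 ; home
; layer 1
G0 Z2.044
G0 X0.000 Y0.000
G1 X20.787 Y0.000
G1 X20.787 Y21.914
G1 X0.000 Y21.914
G1 X0.000 Y0.000
; layer 2
G0 Z4.088
G0 X0.000 Y0.000
G1 X20.787 Y0.000
G1 X20.787 Y16.436
G1 X0.000 Y16.436
G1 X0.000 Y0.000
; layer 3
G0 Z6.133
G0 X0.000 Y0.000
G1 X20.787 Y0.000
G1 X20.787 Y10.957
G1 X0.000 Y10.957
G1 X0.000 Y0.000
; layer 4
G0 Z8.177
G0 X0.000 Y0.000
G1 X20.787 Y0.000
G1 X20.787 Y5.479
G1 X0.000 Y5.479
G1 X0.000 Y0.000
M2 ; end

The solid is a wedge (ramp): 20.8 × 27.4 mm base, rising to 10.2 mm along the y=0 edge and sloping linearly to z=0 at y=27.4. Slicing at Δz = 2.044 mm — 5 equal slices spanning the solid's height, so layer i sits at z = i·h/5 — gives 4 non-empty perimeters. Each is a 4-segment closed polygon; G0 lifts to the layer z and rapids to the start vertex, then G1 traces the edges. The cross-section shrinks linearly with z (the slice at the apex is degenerate and omitted).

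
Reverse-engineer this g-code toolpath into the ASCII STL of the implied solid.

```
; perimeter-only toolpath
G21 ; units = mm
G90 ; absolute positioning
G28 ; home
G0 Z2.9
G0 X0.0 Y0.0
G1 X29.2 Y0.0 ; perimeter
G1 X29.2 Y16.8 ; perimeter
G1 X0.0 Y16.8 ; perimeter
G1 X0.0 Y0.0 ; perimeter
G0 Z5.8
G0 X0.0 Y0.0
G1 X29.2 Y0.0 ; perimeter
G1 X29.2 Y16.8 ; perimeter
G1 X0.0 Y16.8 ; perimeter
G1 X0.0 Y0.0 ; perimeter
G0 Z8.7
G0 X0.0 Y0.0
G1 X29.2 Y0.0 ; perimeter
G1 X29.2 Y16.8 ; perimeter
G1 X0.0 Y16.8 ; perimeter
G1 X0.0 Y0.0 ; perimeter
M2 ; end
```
solid part
  facet normal 0.0000 0.0000 -1.0000
    outer loop
      vertex 29.2 16.8 0.0
      vertex 29.2 0.0 0.0
      vertex 0.0 0.0 0.0
    endloop
  endfacet
  facet normal 0.0000 0.0000 -1.0000
    outer loop
      vertex 0.0 16.8 0.0
      vertex 29.2 16.8 0.0
      vertex 0.0 0.0 0.0
    endloop
  endfacet
  facet normal 0.0000 0.0000 1.0000
    outer loop
      vertex 0.0 0.0 8.7
      vertex 29.2 0.0 8.7
      vertex 29.2 16.8 8.7
    endloop
  endfacet
  facet normal 0.0000 0.0000 1.0000
    outer loop
      vertex 0.0 0.0 8.7
      vertex 29.2 16.8 8.7
      vertex 0.0 16.8 8.7
    endloop
  endfacet
  facet normal 0.0000 -1.0000 0.0000
    outer loop
      vertex 0.0 0.0 0.0
      vertex 29.2 0.0 0.0
      vertex 29.2 0.0 8.7
    endloop
  endfacet
  facet normal 0.0000 -1.0000 0.0000
    outer loop
      vertex 0.0 0.0 0.0
      vertex 29.2 0.0 8.7
      vertex 0.0 0.0 8.7
    endloop
  endfacet
  facet normal 0.0000 1.0000 0.0000
    outer loop
      vertex 29.2 16.8 8.7
      vertex 29.2 16.8 0.0
      vertex 0.0 16.8 0.0
    endloop
  endfacet
  facet normal 0.0000 1.0000 0.0000
    outer loop
      vertex 0.0 16.8 8.7
      vertex 29.2 16.8 8.7
      vertex 0.0 16.8 0.0
    endloop
  endfacet
  facet normal -1.0000 0.0000 0.0000
    outer loop
      vertex 0.0 16.8 8.7
      vertex 0.0 16.8 0.0
      vertex 0.0 0.0 0.0
    endloop
  endfacet
  facet normal -1.0000 0.0000 0.0000
    outer loop
      vertex 0.0 0.0 8.7
      vertex 0.0 16.8 8.7
      vertex 0.0 0.0 0.0
    endloop
  endfacet
  facet normal 1.0000 0.0000 0.0000
    outer loop
      vertex 29.2 0.0 0.0
      vertex 29.2 16.8 0.0
      vertex 29.2 16.8 8.7
    endloop
  endfacet
  facet normal 1.0000 0.0000 0.0000
    outer loop
      vertex 29.2 0.0 0.0
      vertex 29.2 16.8 8.7
      vertex 29.2 0.0 8.7
    endloop
  endfacet
endsolid part

The G0 Z moves step by Δz≈2.9 mm. Every layer's G1 loop is the same polygon, so the solid is a straight extrusion of it from z=0 to z≈8.7. Closing with flat bottom and top caps and triangulating gives 12 facets — a rectangular box, roughly 29.2 × 16.8 mm footprint and 8.7 mm tall.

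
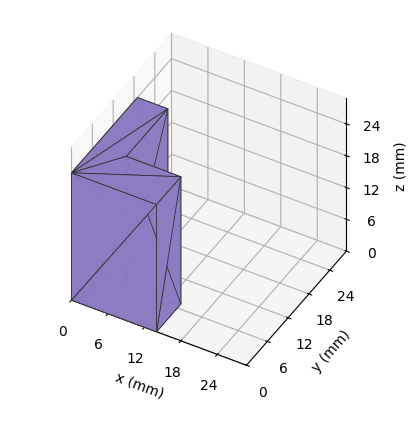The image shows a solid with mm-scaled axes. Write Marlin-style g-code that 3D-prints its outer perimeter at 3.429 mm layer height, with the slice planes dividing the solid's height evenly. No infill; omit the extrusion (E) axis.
Reading the render: the shape is an L-shaped prism: outer 14 × 19 mm, arm thicknesses ≈ 7 mm (horizontal) and 5 mm (vertical), extruded 24 mm in z (dimensions read to the nearest mm from the axis ticks). For the g-code, the solid's height is divided into equal slices at the stated Δz and each level perimeter traced with G1 moves after a G0 lift.

; perimeter-only toolpath
G21 ; units = mm
G90 ; absolute positioning
G28 ; home
; layer 1
G0 Z3.429
G0 X0.000 Y0.000
G1 X14.000 Y0.000
G1 X14.000 Y7.000
G1 X5.000 Y7.000
G1 X5.000 Y19.000
G1 X0.000 Y19.000
G1 X0.000 Y0.000
; layer 2
G0 Z6.857
G0 X0.000 Y0.000
G1 X14.000 Y0.000
G1 X14.000 Y7.000
G1 X5.000 Y7.000
G1 X5.000 Y19.000
G1 X0.000 Y19.000
G1 X0.000 Y0.000
; layer 3
G0 Z10.286
G0 X0.000 Y0.000
G1 X14.000 Y0.000
G1 X14.000 Y7.000
G1 X5.000 Y7.000
G1 X5.000 Y19.000
G1 X0.000 Y19.000
G1 X0.000 Y0.000
; layer 4
G0 Z13.714
G0 X0.000 Y0.000
G1 X14.000 Y0.000
G1 X14.000 Y7.000
G1 X5.000 Y7.000
G1 X5.000 Y19.000
G1 X0.000 Y19.000
G1 X0.000 Y0.000
; layer 5
G0 Z17.143
G0 X0.000 Y0.000
G1 X14.000 Y0.000
G1 X14.000 Y7.000
G1 X5.000 Y7.000
G1 X5.000 Y19.000
G1 X0.000 Y19.000
G1 X0.000 Y0.000
; layer 6
G0 Z20.571
G0 X0.000 Y0.000
G1 X14.000 Y0.000
G1 X14.000 Y7.000
G1 X5.000 Y7.000
G1 X5.000 Y19.000
G1 X0.000 Y19.000
G1 X0.000 Y0.000
; layer 7
G0 Z24.000
G0 X0.000 Y0.000
G1 X14.000 Y0.000
G1 X14.000 Y7.000
G1 X5.000 Y7.000
G1 X5.000 Y19.000
G1 X0.000 Y19.000
G1 X0.000 Y0.000
M2 ; end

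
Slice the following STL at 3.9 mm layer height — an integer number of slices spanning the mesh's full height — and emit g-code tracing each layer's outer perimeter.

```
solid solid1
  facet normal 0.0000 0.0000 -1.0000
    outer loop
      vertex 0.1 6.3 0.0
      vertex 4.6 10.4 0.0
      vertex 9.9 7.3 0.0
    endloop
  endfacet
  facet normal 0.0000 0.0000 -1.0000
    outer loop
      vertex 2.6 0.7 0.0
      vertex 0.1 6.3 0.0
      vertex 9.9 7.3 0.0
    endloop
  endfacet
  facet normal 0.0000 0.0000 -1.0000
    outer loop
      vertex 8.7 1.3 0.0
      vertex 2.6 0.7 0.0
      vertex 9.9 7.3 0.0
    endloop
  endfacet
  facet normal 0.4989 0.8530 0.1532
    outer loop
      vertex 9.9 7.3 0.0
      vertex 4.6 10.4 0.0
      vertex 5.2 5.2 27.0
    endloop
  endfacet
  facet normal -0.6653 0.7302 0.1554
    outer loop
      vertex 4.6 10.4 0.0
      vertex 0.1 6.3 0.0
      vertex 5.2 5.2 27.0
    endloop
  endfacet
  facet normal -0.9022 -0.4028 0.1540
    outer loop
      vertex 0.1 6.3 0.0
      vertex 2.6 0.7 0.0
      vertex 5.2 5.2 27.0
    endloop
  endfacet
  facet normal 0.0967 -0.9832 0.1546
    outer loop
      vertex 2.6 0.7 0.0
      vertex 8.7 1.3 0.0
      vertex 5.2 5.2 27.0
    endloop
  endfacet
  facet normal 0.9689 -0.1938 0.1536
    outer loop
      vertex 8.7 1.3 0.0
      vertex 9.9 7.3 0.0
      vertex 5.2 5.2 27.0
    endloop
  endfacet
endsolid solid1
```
; perimeter-only toolpath
G21 ; units = mm
G90 ; absolute positioning
G28 ; home
; layer 1
G0 Z3.9
G0 X9.2 Y7.0
G1 X4.7 Y9.7
G1 X0.8 Y6.1
G1 X3.0 Y1.3
G1 X8.2 Y1.9
G1 X9.2 Y7.0
; layer 2
G0 Z7.7
G0 X8.6 Y6.7
G1 X4.8 Y8.9
G1 X1.6 Y6.0
G1 X3.3 Y2.0
G1 X7.7 Y2.4
G1 X8.6 Y6.7
; layer 3
G0 Z11.6
G0 X7.9 Y6.4
G1 X4.9 Y8.2
G1 X2.3 Y5.8
G1 X3.7 Y2.6
G1 X7.2 Y3.0
G1 X7.9 Y6.4
; layer 4
G0 Z15.4
G0 X7.2 Y6.1
G1 X4.9 Y7.4
G1 X3.0 Y5.7
G1 X4.1 Y3.3
G1 X6.7 Y3.5
G1 X7.2 Y6.1
; layer 5
G0 Z19.3
G0 X6.5 Y5.8
G1 X5.0 Y6.7
G1 X3.7 Y5.5
G1 X4.5 Y3.9
G1 X6.2 Y4.1
G1 X6.5 Y5.8
; layer 6
G0 Z23.1
G0 X5.9 Y5.5
G1 X5.1 Y5.9
G1 X4.5 Y5.4
G1 X4.8 Y4.6
G1 X5.7 Y4.6
G1 X5.9 Y5.5
M2 ; end

The solid is a regular 5-sided pyramid, base circumscribed radius ≈ 5.2 mm, apex at z ≈ 27 mm. Slicing at Δz = 3.9 mm — 7 equal slices spanning the solid's height, so layer i sits at z = i·h/7 — gives 6 non-empty perimeters. Each is a 5-segment closed polygon; G0 lifts to the layer z and rapids to the start vertex, then G1 traces the edges. The cross-section shrinks linearly with z (the slice at the apex is degenerate and omitted).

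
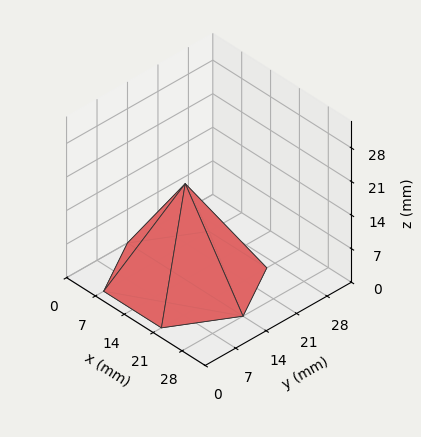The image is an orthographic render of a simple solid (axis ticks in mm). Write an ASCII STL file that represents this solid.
Reading the render: the shape is a regular 6-sided pyramid, base circumscribed radius ≈ 14 mm, apex at z ≈ 20 mm (dimensions read to the nearest mm from the axis ticks). For the STL, each face is triangulated and given an outward normal.

solid part
  facet normal 0.0000 0.0000 -1.0000
    outer loop
      vertex 7.0 26.1 0.0
      vertex 21.0 26.1 0.0
      vertex 28.0 14.0 0.0
    endloop
  endfacet
  facet normal 0.0000 0.0000 -1.0000
    outer loop
      vertex 0.0 14.0 0.0
      vertex 7.0 26.1 0.0
      vertex 28.0 14.0 0.0
    endloop
  endfacet
  facet normal 0.0000 0.0000 -1.0000
    outer loop
      vertex 7.0 1.9 0.0
      vertex 0.0 14.0 0.0
      vertex 28.0 14.0 0.0
    endloop
  endfacet
  facet normal 0.0000 0.0000 -1.0000
    outer loop
      vertex 21.0 1.9 0.0
      vertex 7.0 1.9 0.0
      vertex 28.0 14.0 0.0
    endloop
  endfacet
  facet normal 0.7403 0.4283 0.5182
    outer loop
      vertex 28.0 14.0 0.0
      vertex 21.0 26.1 0.0
      vertex 14.0 14.0 20.0
    endloop
  endfacet
  facet normal 0.0000 0.8556 0.5176
    outer loop
      vertex 21.0 26.1 0.0
      vertex 7.0 26.1 0.0
      vertex 14.0 14.0 20.0
    endloop
  endfacet
  facet normal -0.7403 0.4283 0.5182
    outer loop
      vertex 7.0 26.1 0.0
      vertex 0.0 14.0 0.0
      vertex 14.0 14.0 20.0
    endloop
  endfacet
  facet normal -0.7403 -0.4283 0.5182
    outer loop
      vertex 0.0 14.0 0.0
      vertex 7.0 1.9 0.0
      vertex 14.0 14.0 20.0
    endloop
  endfacet
  facet normal 0.0000 -0.8556 0.5176
    outer loop
      vertex 7.0 1.9 0.0
      vertex 21.0 1.9 0.0
      vertex 14.0 14.0 20.0
    endloop
  endfacet
  facet normal 0.7403 -0.4283 0.5182
    outer loop
      vertex 21.0 1.9 0.0
      vertex 28.0 14.0 0.0
      vertex 14.0 14.0 20.0
    endloop
  endfacet
endsolid part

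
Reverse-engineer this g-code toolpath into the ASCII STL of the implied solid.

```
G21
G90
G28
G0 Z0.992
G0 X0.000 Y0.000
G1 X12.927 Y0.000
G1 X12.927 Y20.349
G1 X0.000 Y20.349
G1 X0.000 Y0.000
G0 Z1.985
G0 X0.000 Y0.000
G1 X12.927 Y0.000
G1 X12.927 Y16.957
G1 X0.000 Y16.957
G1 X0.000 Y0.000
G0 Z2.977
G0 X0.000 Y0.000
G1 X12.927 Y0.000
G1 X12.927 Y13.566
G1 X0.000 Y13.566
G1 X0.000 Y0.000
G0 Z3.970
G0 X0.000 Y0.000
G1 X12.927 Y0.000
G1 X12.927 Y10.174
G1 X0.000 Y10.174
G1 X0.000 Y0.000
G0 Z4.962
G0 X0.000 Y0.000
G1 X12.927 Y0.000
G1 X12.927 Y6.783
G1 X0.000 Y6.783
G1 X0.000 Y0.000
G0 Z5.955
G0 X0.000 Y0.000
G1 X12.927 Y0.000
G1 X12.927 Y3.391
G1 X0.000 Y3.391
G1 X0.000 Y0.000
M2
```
solid part
  facet normal 0.0000 0.0000 -1.0000
    outer loop
      vertex 12.927 23.740 0.000
      vertex 12.927 0.000 0.000
      vertex 0.000 0.000 0.000
    endloop
  endfacet
  facet normal 0.0000 0.0000 -1.0000
    outer loop
      vertex 0.000 23.740 0.000
      vertex 12.927 23.740 0.000
      vertex 0.000 0.000 0.000
    endloop
  endfacet
  facet normal 0.0000 -1.0000 0.0000
    outer loop
      vertex 0.000 0.000 0.000
      vertex 12.927 0.000 0.000
      vertex 12.927 0.000 6.947
    endloop
  endfacet
  facet normal 0.0000 -1.0000 0.0000
    outer loop
      vertex 0.000 0.000 0.000
      vertex 12.927 0.000 6.947
      vertex 0.000 0.000 6.947
    endloop
  endfacet
  facet normal 0.0000 0.2809 0.9598
    outer loop
      vertex 0.000 0.000 6.947
      vertex 12.927 0.000 6.947
      vertex 12.927 23.740 0.000
    endloop
  endfacet
  facet normal 0.0000 0.2809 0.9598
    outer loop
      vertex 0.000 0.000 6.947
      vertex 12.927 23.740 0.000
      vertex 0.000 23.740 0.000
    endloop
  endfacet
  facet normal -1.0000 0.0000 0.0000
    outer loop
      vertex 0.000 0.000 6.947
      vertex 0.000 23.740 0.000
      vertex 0.000 0.000 0.000
    endloop
  endfacet
  facet normal 1.0000 0.0000 0.0000
    outer loop
      vertex 12.927 0.000 0.000
      vertex 12.927 23.740 0.000
      vertex 12.927 0.000 6.947
    endloop
  endfacet
endsolid part

The G0 Z moves step by Δz≈0.992 mm. The G1 loops shrink linearly with z, so the solid tapers from its base footprint up to z≈6.95. Closing with a flat bottom cap and the tapered top and triangulating gives 8 facets — a wedge (ramp): 12.9 × 23.7 mm base, rising to 6.95 mm along the y=0 edge and sloping linearly to z=0 at y=23.7.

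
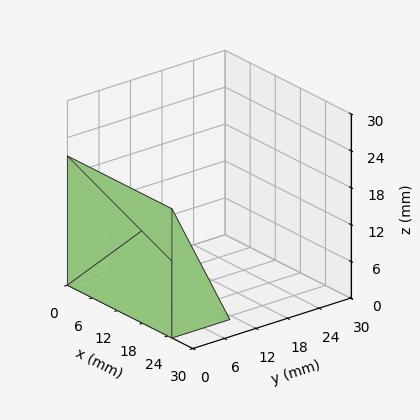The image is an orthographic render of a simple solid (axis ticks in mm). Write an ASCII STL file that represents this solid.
Reading the render: the shape is a wedge (ramp): 25 × 11 mm base, rising to 21 mm along the y=0 edge and sloping linearly to z=0 at y=11 (dimensions read to the nearest mm from the axis ticks). For the STL, each face is triangulated and given an outward normal.

solid part
  facet normal 0.0000 0.0000 -1.0000
    outer loop
      vertex 25.00 11.00 0.00
      vertex 25.00 0.00 0.00
      vertex 0.00 0.00 0.00
    endloop
  endfacet
  facet normal 0.0000 0.0000 -1.0000
    outer loop
      vertex 0.00 11.00 0.00
      vertex 25.00 11.00 0.00
      vertex 0.00 0.00 0.00
    endloop
  endfacet
  facet normal 0.0000 -1.0000 0.0000
    outer loop
      vertex 0.00 0.00 0.00
      vertex 25.00 0.00 0.00
      vertex 25.00 0.00 21.00
    endloop
  endfacet
  facet normal 0.0000 -1.0000 0.0000
    outer loop
      vertex 0.00 0.00 0.00
      vertex 25.00 0.00 21.00
      vertex 0.00 0.00 21.00
    endloop
  endfacet
  facet normal 0.0000 0.8858 0.4640
    outer loop
      vertex 0.00 0.00 21.00
      vertex 25.00 0.00 21.00
      vertex 25.00 11.00 0.00
    endloop
  endfacet
  facet normal 0.0000 0.8858 0.4640
    outer loop
      vertex 0.00 0.00 21.00
      vertex 25.00 11.00 0.00
      vertex 0.00 11.00 0.00
    endloop
  endfacet
  facet normal -1.0000 0.0000 0.0000
    outer loop
      vertex 0.00 0.00 21.00
      vertex 0.00 11.00 0.00
      vertex 0.00 0.00 0.00
    endloop
  endfacet
  facet normal 1.0000 0.0000 0.0000
    outer loop
      vertex 25.00 0.00 0.00
      vertex 25.00 11.00 0.00
      vertex 25.00 0.00 21.00
    endloop
  endfacet
endsolid part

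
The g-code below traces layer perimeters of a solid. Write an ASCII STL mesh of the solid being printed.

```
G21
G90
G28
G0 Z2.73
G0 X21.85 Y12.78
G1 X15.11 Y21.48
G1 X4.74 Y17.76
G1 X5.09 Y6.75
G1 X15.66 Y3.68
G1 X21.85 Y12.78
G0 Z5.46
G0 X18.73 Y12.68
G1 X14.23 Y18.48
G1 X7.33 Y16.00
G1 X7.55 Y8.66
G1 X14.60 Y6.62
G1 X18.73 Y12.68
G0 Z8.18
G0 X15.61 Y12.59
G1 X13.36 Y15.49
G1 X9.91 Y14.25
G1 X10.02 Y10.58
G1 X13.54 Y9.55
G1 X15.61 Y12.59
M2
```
solid part
  facet normal 0.0000 0.0000 -1.0000
    outer loop
      vertex 2.16 19.52 0.00
      vertex 15.98 24.48 0.00
      vertex 24.97 12.87 0.00
    endloop
  endfacet
  facet normal 0.0000 0.0000 -1.0000
    outer loop
      vertex 2.62 4.84 0.00
      vertex 2.16 19.52 0.00
      vertex 24.97 12.87 0.00
    endloop
  endfacet
  facet normal 0.0000 0.0000 -1.0000
    outer loop
      vertex 16.71 0.74 0.00
      vertex 2.62 4.84 0.00
      vertex 24.97 12.87 0.00
    endloop
  endfacet
  facet normal 0.5802 0.4493 0.6793
    outer loop
      vertex 24.97 12.87 0.00
      vertex 15.98 24.48 0.00
      vertex 12.49 12.49 10.91
    endloop
  endfacet
  facet normal -0.2478 0.6905 0.6796
    outer loop
      vertex 15.98 24.48 0.00
      vertex 2.16 19.52 0.00
      vertex 12.49 12.49 10.91
    endloop
  endfacet
  facet normal -0.7333 -0.0230 0.6795
    outer loop
      vertex 2.16 19.52 0.00
      vertex 2.62 4.84 0.00
      vertex 12.49 12.49 10.91
    endloop
  endfacet
  facet normal -0.2050 -0.7045 0.6794
    outer loop
      vertex 2.62 4.84 0.00
      vertex 16.71 0.74 0.00
      vertex 12.49 12.49 10.91
    endloop
  endfacet
  facet normal 0.6065 -0.4130 0.6794
    outer loop
      vertex 16.71 0.74 0.00
      vertex 24.97 12.87 0.00
      vertex 12.49 12.49 10.91
    endloop
  endfacet
endsolid part

The G0 Z moves step by Δz≈2.73 mm. The G1 loops shrink linearly with z, so the solid tapers from its base footprint up to z≈10.9. Closing with a flat bottom cap and the tapered top and triangulating gives 8 facets — a regular 5-sided pyramid, base circumscribed radius ≈ 12.5 mm, apex at z ≈ 10.9 mm.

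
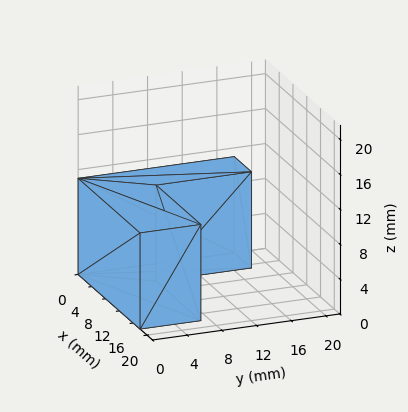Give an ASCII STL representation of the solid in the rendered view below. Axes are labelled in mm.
Reading the render: the shape is an L-shaped prism: outer 18 × 18 mm, arm thicknesses ≈ 7 mm (horizontal) and 5 mm (vertical), extruded 11 mm in z (dimensions read to the nearest mm from the axis ticks). For the STL, each face is triangulated and given an outward normal.

solid part
  facet normal 0.0000 0.0000 -1.0000
    outer loop
      vertex 18.0 7.0 0.0
      vertex 18.0 0.0 0.0
      vertex 0.0 0.0 0.0
    endloop
  endfacet
  facet normal 0.0000 0.0000 -1.0000
    outer loop
      vertex 5.0 7.0 0.0
      vertex 18.0 7.0 0.0
      vertex 0.0 0.0 0.0
    endloop
  endfacet
  facet normal 0.0000 0.0000 -1.0000
    outer loop
      vertex 5.0 18.0 0.0
      vertex 5.0 7.0 0.0
      vertex 0.0 0.0 0.0
    endloop
  endfacet
  facet normal 0.0000 0.0000 -1.0000
    outer loop
      vertex 0.0 18.0 0.0
      vertex 5.0 18.0 0.0
      vertex 0.0 0.0 0.0
    endloop
  endfacet
  facet normal 0.0000 0.0000 1.0000
    outer loop
      vertex 0.0 0.0 11.0
      vertex 18.0 0.0 11.0
      vertex 18.0 7.0 11.0
    endloop
  endfacet
  facet normal 0.0000 0.0000 1.0000
    outer loop
      vertex 0.0 0.0 11.0
      vertex 18.0 7.0 11.0
      vertex 5.0 7.0 11.0
    endloop
  endfacet
  facet normal 0.0000 0.0000 1.0000
    outer loop
      vertex 0.0 0.0 11.0
      vertex 5.0 7.0 11.0
      vertex 5.0 18.0 11.0
    endloop
  endfacet
  facet normal 0.0000 0.0000 1.0000
    outer loop
      vertex 0.0 0.0 11.0
      vertex 5.0 18.0 11.0
      vertex 0.0 18.0 11.0
    endloop
  endfacet
  facet normal 0.0000 -1.0000 0.0000
    outer loop
      vertex 0.0 0.0 0.0
      vertex 18.0 0.0 0.0
      vertex 18.0 0.0 11.0
    endloop
  endfacet
  facet normal 0.0000 -1.0000 0.0000
    outer loop
      vertex 0.0 0.0 0.0
      vertex 18.0 0.0 11.0
      vertex 0.0 0.0 11.0
    endloop
  endfacet
  facet normal 1.0000 0.0000 0.0000
    outer loop
      vertex 18.0 0.0 0.0
      vertex 18.0 7.0 0.0
      vertex 18.0 7.0 11.0
    endloop
  endfacet
  facet normal 1.0000 0.0000 0.0000
    outer loop
      vertex 18.0 0.0 0.0
      vertex 18.0 7.0 11.0
      vertex 18.0 0.0 11.0
    endloop
  endfacet
  facet normal 0.0000 1.0000 0.0000
    outer loop
      vertex 18.0 7.0 0.0
      vertex 5.0 7.0 0.0
      vertex 5.0 7.0 11.0
    endloop
  endfacet
  facet normal 0.0000 1.0000 0.0000
    outer loop
      vertex 18.0 7.0 0.0
      vertex 5.0 7.0 11.0
      vertex 18.0 7.0 11.0
    endloop
  endfacet
  facet normal 1.0000 0.0000 0.0000
    outer loop
      vertex 5.0 7.0 0.0
      vertex 5.0 18.0 0.0
      vertex 5.0 18.0 11.0
    endloop
  endfacet
  facet normal 1.0000 0.0000 0.0000
    outer loop
      vertex 5.0 7.0 0.0
      vertex 5.0 18.0 11.0
      vertex 5.0 7.0 11.0
    endloop
  endfacet
  facet normal 0.0000 1.0000 0.0000
    outer loop
      vertex 5.0 18.0 0.0
      vertex 0.0 18.0 0.0
      vertex 0.0 18.0 11.0
    endloop
  endfacet
  facet normal 0.0000 1.0000 0.0000
    outer loop
      vertex 5.0 18.0 0.0
      vertex 0.0 18.0 11.0
      vertex 5.0 18.0 11.0
    endloop
  endfacet
  facet normal -1.0000 0.0000 0.0000
    outer loop
      vertex 0.0 18.0 0.0
      vertex 0.0 0.0 0.0
      vertex 0.0 0.0 11.0
    endloop
  endfacet
  facet normal -1.0000 0.0000 0.0000
    outer loop
      vertex 0.0 18.0 0.0
      vertex 0.0 0.0 11.0
      vertex 0.0 18.0 11.0
    endloop
  endfacet
endsolid part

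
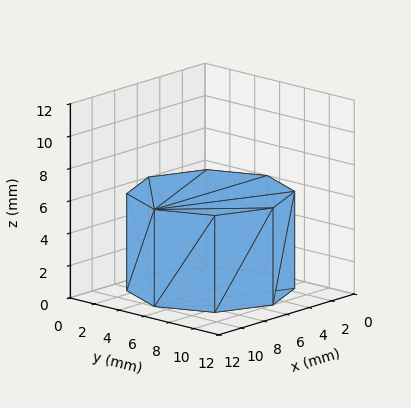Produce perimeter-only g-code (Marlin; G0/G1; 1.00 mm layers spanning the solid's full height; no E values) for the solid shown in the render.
Reading the render: the shape is a regular 8-sided prism (a cylinder approximated with 8 flat sides), circumscribed radius ≈ 5 mm, height ≈ 6 mm (dimensions read to the nearest mm from the axis ticks). For the g-code, the solid's height is divided into equal slices at the stated Δz and each level perimeter traced with G1 moves after a G0 lift.

; perimeter-only toolpath
G21 ; units = mm
G90 ; absolute positioning
G28 ; home
; layer 1
G0 Z1.00
G0 X10.00 Y5.00
G1 X8.54 Y8.54
G1 X5.00 Y10.00
G1 X1.46 Y8.54
G1 X0.00 Y5.00
G1 X1.46 Y1.46
G1 X5.00 Y0.00
G1 X8.54 Y1.46
G1 X10.00 Y5.00
; layer 2
G0 Z2.00
G0 X10.00 Y5.00
G1 X8.54 Y8.54
G1 X5.00 Y10.00
G1 X1.46 Y8.54
G1 X0.00 Y5.00
G1 X1.46 Y1.46
G1 X5.00 Y0.00
G1 X8.54 Y1.46
G1 X10.00 Y5.00
; layer 3
G0 Z3.00
G0 X10.00 Y5.00
G1 X8.54 Y8.54
G1 X5.00 Y10.00
G1 X1.46 Y8.54
G1 X0.00 Y5.00
G1 X1.46 Y1.46
G1 X5.00 Y0.00
G1 X8.54 Y1.46
G1 X10.00 Y5.00
; layer 4
G0 Z4.00
G0 X10.00 Y5.00
G1 X8.54 Y8.54
G1 X5.00 Y10.00
G1 X1.46 Y8.54
G1 X0.00 Y5.00
G1 X1.46 Y1.46
G1 X5.00 Y0.00
G1 X8.54 Y1.46
G1 X10.00 Y5.00
; layer 5
G0 Z5.00
G0 X10.00 Y5.00
G1 X8.54 Y8.54
G1 X5.00 Y10.00
G1 X1.46 Y8.54
G1 X0.00 Y5.00
G1 X1.46 Y1.46
G1 X5.00 Y0.00
G1 X8.54 Y1.46
G1 X10.00 Y5.00
; layer 6
G0 Z6.00
G0 X10.00 Y5.00
G1 X8.54 Y8.54
G1 X5.00 Y10.00
G1 X1.46 Y8.54
G1 X0.00 Y5.00
G1 X1.46 Y1.46
G1 X5.00 Y0.00
G1 X8.54 Y1.46
G1 X10.00 Y5.00
M2 ; end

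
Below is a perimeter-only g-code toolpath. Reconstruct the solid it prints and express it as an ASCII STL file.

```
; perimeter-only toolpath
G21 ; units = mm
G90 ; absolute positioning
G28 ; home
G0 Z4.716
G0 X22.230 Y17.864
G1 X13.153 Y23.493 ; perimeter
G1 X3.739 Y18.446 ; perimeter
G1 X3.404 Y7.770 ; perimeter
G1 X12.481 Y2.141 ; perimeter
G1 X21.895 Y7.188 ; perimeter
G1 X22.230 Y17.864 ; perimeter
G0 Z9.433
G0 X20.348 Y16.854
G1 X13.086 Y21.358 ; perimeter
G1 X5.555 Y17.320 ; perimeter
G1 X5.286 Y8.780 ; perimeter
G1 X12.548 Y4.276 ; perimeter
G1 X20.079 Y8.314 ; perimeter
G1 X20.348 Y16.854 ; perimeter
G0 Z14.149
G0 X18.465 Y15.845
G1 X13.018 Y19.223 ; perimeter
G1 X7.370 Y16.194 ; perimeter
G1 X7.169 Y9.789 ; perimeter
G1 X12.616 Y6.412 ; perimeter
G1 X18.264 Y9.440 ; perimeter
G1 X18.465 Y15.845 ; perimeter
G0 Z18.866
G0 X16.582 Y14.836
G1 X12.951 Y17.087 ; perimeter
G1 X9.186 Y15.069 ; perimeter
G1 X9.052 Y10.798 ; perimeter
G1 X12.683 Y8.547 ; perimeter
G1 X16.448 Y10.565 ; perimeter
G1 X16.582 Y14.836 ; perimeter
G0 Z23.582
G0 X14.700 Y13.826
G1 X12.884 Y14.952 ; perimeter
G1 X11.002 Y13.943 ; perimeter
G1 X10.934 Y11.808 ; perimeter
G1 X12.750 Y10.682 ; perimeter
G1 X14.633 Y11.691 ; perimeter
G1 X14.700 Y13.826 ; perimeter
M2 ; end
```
solid part
  facet normal 0.0000 0.0000 -1.0000
    outer loop
      vertex 1.924 19.572 0.000
      vertex 13.220 25.628 0.000
      vertex 24.113 18.873 0.000
    endloop
  endfacet
  facet normal 0.0000 0.0000 -1.0000
    outer loop
      vertex 1.521 6.761 0.000
      vertex 1.924 19.572 0.000
      vertex 24.113 18.873 0.000
    endloop
  endfacet
  facet normal 0.0000 0.0000 -1.0000
    outer loop
      vertex 12.414 0.006 0.000
      vertex 1.521 6.761 0.000
      vertex 24.113 18.873 0.000
    endloop
  endfacet
  facet normal 0.0000 0.0000 -1.0000
    outer loop
      vertex 23.710 6.062 0.000
      vertex 12.414 0.006 0.000
      vertex 24.113 18.873 0.000
    endloop
  endfacet
  facet normal 0.4906 0.7912 0.3652
    outer loop
      vertex 24.113 18.873 0.000
      vertex 13.220 25.628 0.000
      vertex 12.817 12.817 28.299
    endloop
  endfacet
  facet normal -0.4399 0.8205 0.3652
    outer loop
      vertex 13.220 25.628 0.000
      vertex 1.924 19.572 0.000
      vertex 12.817 12.817 28.299
    endloop
  endfacet
  facet normal -0.9305 0.0293 0.3652
    outer loop
      vertex 1.924 19.572 0.000
      vertex 1.521 6.761 0.000
      vertex 12.817 12.817 28.299
    endloop
  endfacet
  facet normal -0.4906 -0.7912 0.3652
    outer loop
      vertex 1.521 6.761 0.000
      vertex 12.414 0.006 0.000
      vertex 12.817 12.817 28.299
    endloop
  endfacet
  facet normal 0.4399 -0.8205 0.3652
    outer loop
      vertex 12.414 0.006 0.000
      vertex 23.710 6.062 0.000
      vertex 12.817 12.817 28.299
    endloop
  endfacet
  facet normal 0.9305 -0.0293 0.3652
    outer loop
      vertex 23.710 6.062 0.000
      vertex 24.113 18.873 0.000
      vertex 12.817 12.817 28.299
    endloop
  endfacet
endsolid part

The G0 Z moves step by Δz≈4.716 mm. The G1 loops shrink linearly with z, so the solid tapers from its base footprint up to z≈28.3. Closing with a flat bottom cap and the tapered top and triangulating gives 10 facets — a regular 6-sided pyramid, base circumscribed radius ≈ 12.8 mm, apex at z ≈ 28.3 mm.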